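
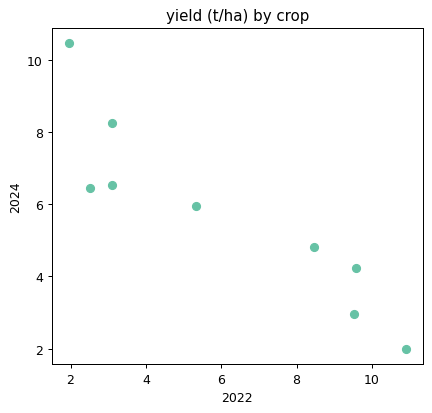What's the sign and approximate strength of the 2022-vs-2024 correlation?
Points are negatively correlated; strong (|r| ≈ 0.9).

negative, strong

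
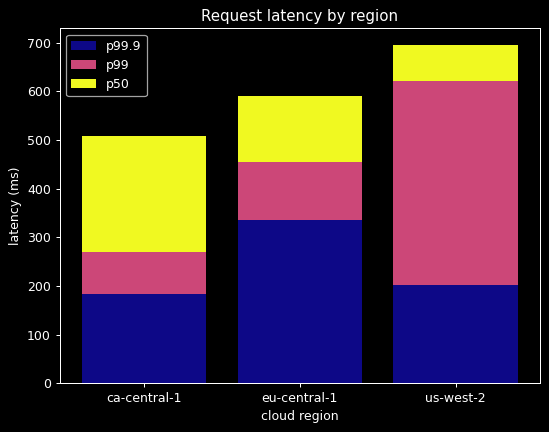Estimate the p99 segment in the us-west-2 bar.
p99 top ≈ 600, bottom ≈ 200; segment ≈ 400.

≈ 400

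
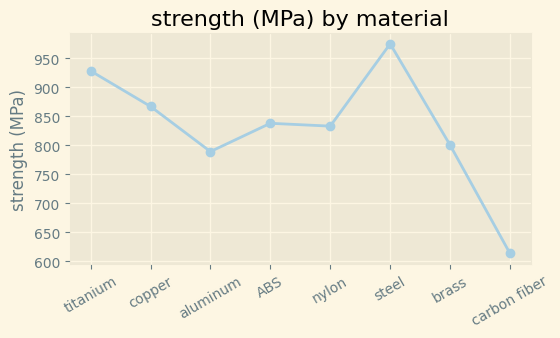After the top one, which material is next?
titanium

Top 3: steel ≈ 1000, titanium ≈ 950, copper ≈ 850.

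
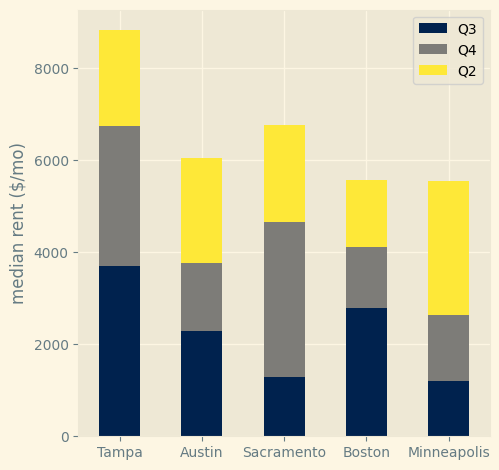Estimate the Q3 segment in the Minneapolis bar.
Q3 top ≈ 1000, bottom ≈ 0; segment ≈ 1000.

≈ 1000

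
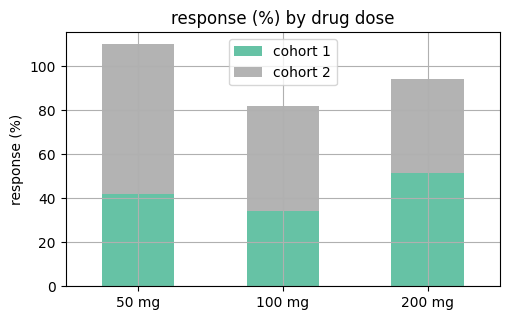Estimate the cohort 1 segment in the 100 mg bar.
≈ 30

cohort 1 top ≈ 30, bottom ≈ 0; segment ≈ 30.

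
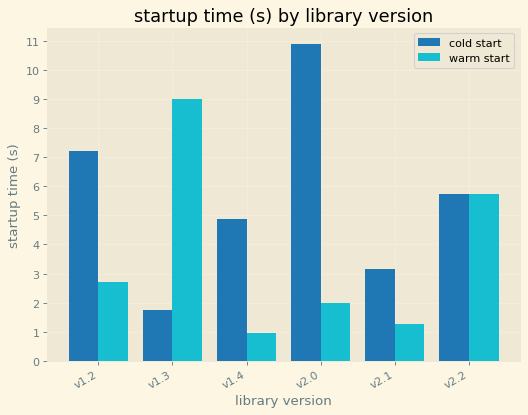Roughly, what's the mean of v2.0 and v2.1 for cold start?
(11 + 3) / 2 ≈ 7.

≈ 7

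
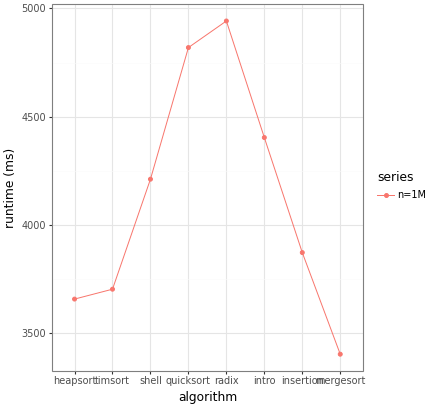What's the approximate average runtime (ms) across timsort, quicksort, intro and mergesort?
≈ 4100

(3800 + 4800 + 4400 + 3400) / 4 ≈ 4100.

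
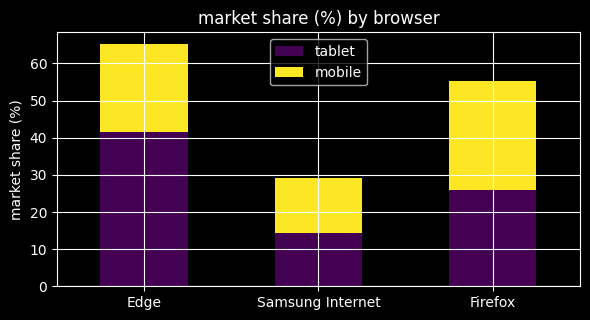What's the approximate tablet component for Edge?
≈ 40

tablet top ≈ 40, bottom ≈ 0; segment ≈ 40.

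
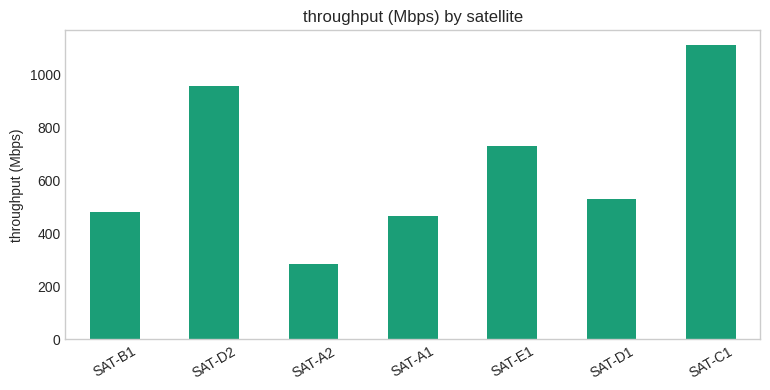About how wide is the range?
Max SAT-C1 ≈ 1100, min SAT-A2 ≈ 300; range ≈ 800.

≈ 800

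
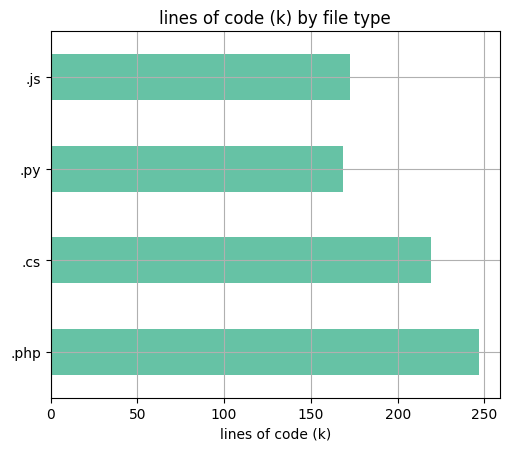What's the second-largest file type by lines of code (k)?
.cs

Top 3: .php ≈ 250, .cs ≈ 225, .js ≈ 175.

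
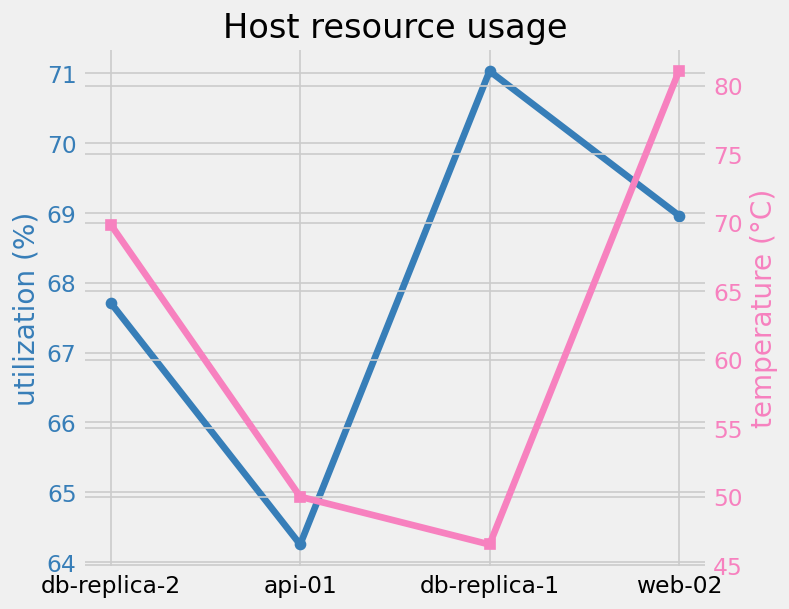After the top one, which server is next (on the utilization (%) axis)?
web-02

Top 3 (on the utilization (%) axis): db-replica-1 ≈ 71, web-02 ≈ 69, db-replica-2 ≈ 68.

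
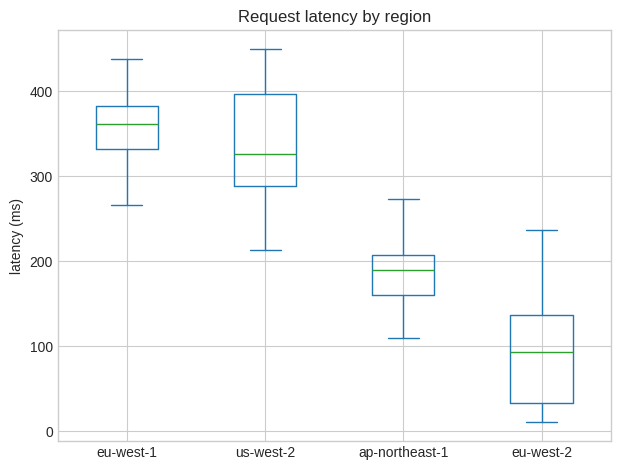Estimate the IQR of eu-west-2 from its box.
≈ 100

Q3 ≈ 125, Q1 ≈ 25; IQR ≈ 100.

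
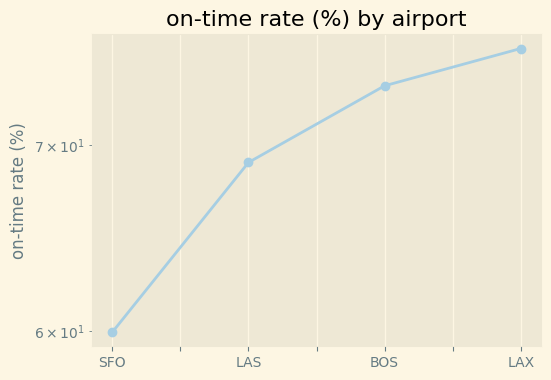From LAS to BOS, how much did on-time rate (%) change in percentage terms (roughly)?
LAS ≈ 68, BOS ≈ 74; (74 − 68) / 68 ≈ +8.8%.

≈ +8.8%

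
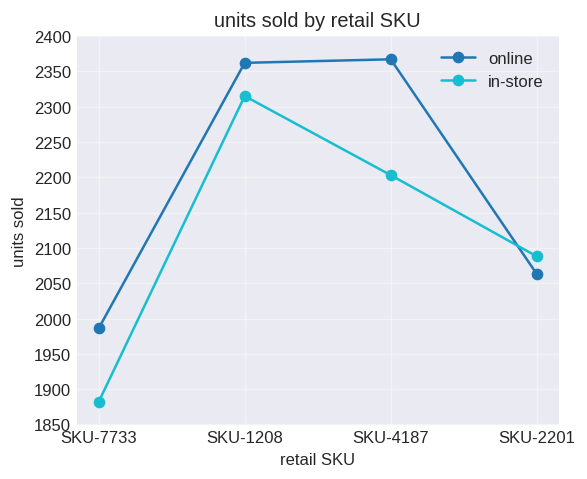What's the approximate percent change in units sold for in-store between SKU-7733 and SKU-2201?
SKU-7733 ≈ 1900, SKU-2201 ≈ 2100; (2100 − 1900) / 1900 ≈ +10.5%.

≈ +10.5%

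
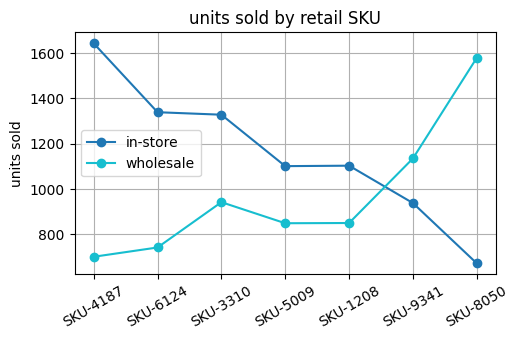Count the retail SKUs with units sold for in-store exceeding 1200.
Above 1200: SKU-4187, SKU-6124, SKU-3310.

3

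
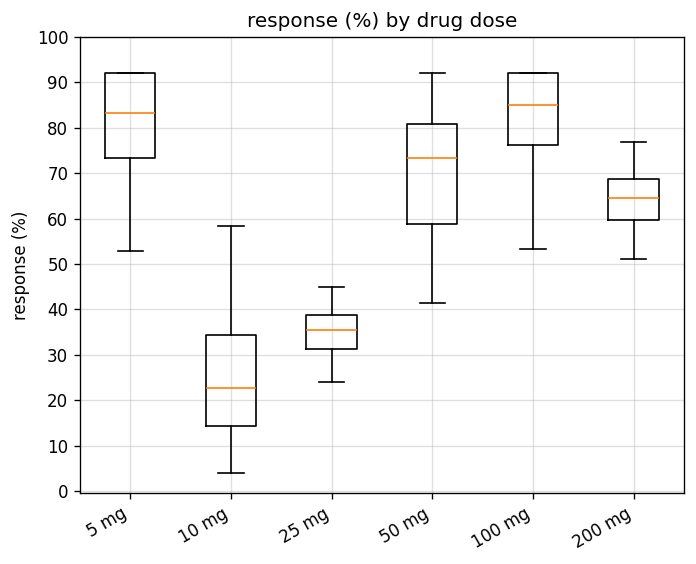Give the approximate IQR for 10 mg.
Q3 ≈ 30, Q1 ≈ 10; IQR ≈ 20.

≈ 20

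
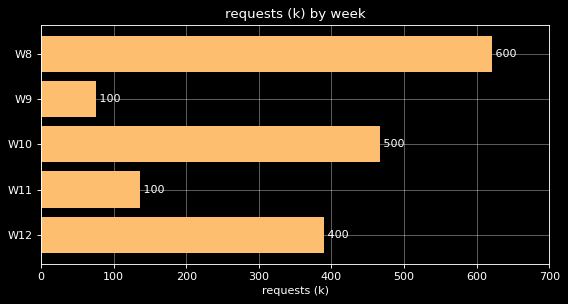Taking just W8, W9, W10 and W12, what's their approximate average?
≈ 400

(600 + 100 + 500 + 400) / 4 ≈ 400.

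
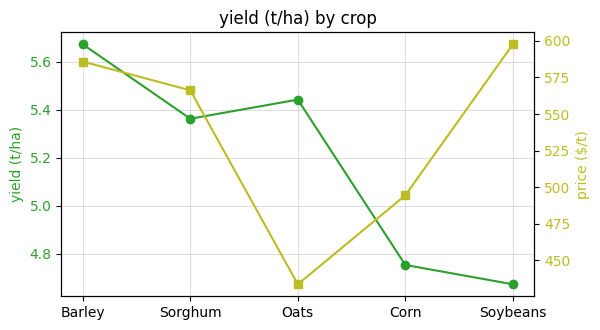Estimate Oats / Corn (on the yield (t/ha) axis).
≈ 1.12×

Oats ≈ 5.4, Corn ≈ 4.8; 5.4/4.8 ≈ 1.12.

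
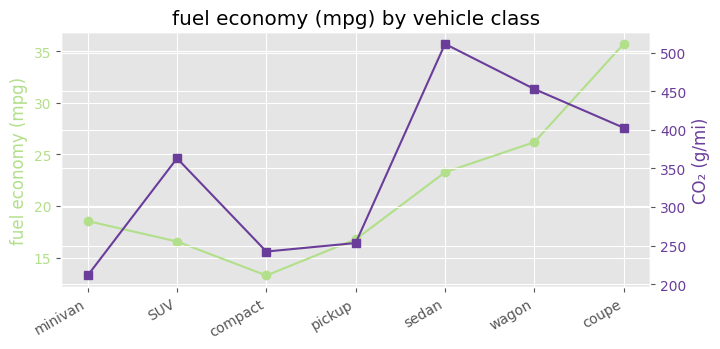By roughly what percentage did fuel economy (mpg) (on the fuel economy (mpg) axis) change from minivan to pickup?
minivan ≈ 18, pickup ≈ 16; (16 − 18) / 18 ≈ -11.1%.

≈ -11.1%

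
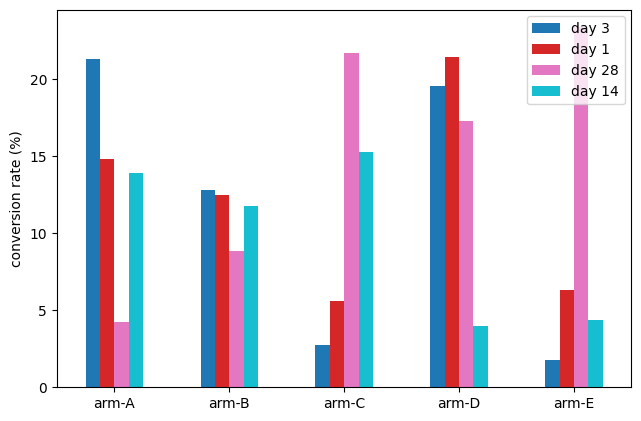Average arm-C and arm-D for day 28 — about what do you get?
(22 + 18) / 2 ≈ 20.

≈ 20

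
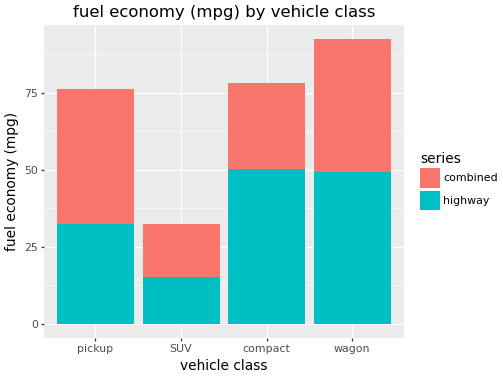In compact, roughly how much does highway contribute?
≈ 50

highway top ≈ 50, bottom ≈ 0; segment ≈ 50.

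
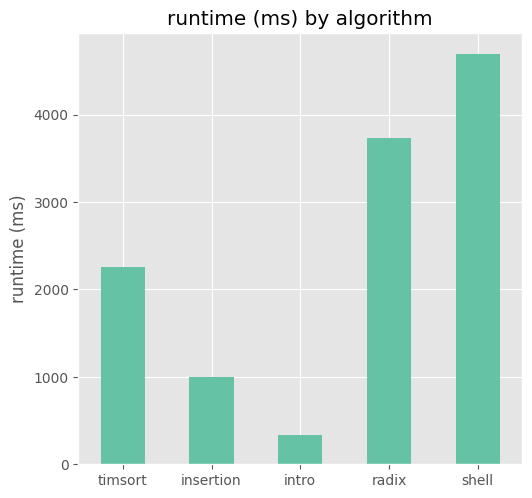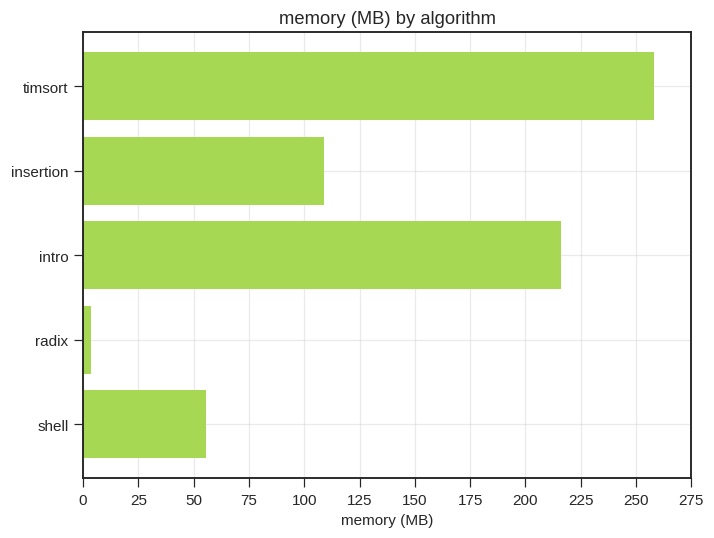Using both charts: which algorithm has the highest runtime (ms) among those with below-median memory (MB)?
shell

Chart 2 median memory (MB) ≈ 100; below-median algorithms: radix, shell. Among those, shell has the highest runtime (ms) (≈ 4500).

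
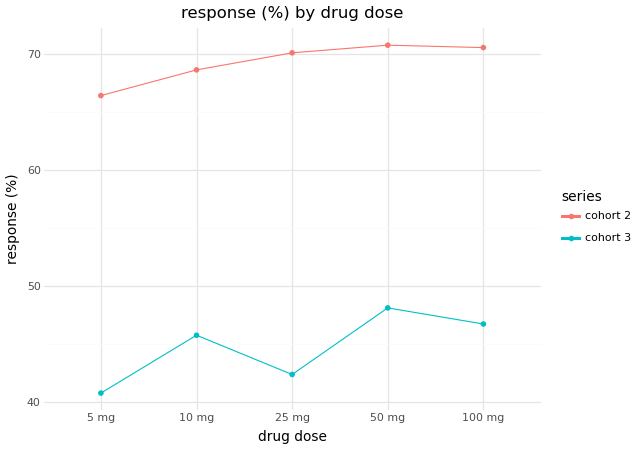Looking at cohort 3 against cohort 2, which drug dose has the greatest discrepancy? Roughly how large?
25 mg: cohort 3 ≈ 40, cohort 2 ≈ 70 → gap ≈ 30. Next-largest (5 mg) is only ≈ 25.

25 mg, ≈ 30 %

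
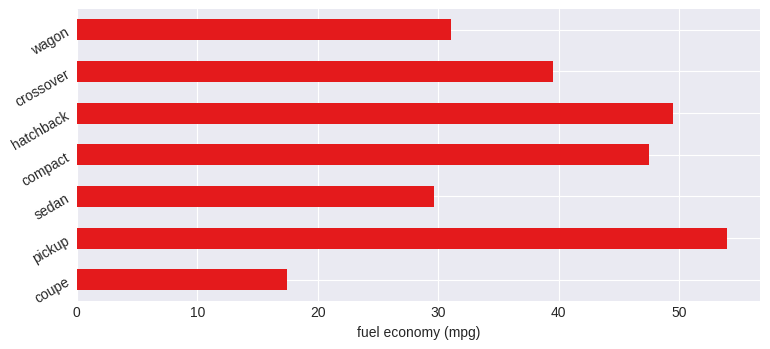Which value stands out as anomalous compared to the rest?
coupe

coupe ≈ 15; the rest sit between ≈ 30 and ≈ 55.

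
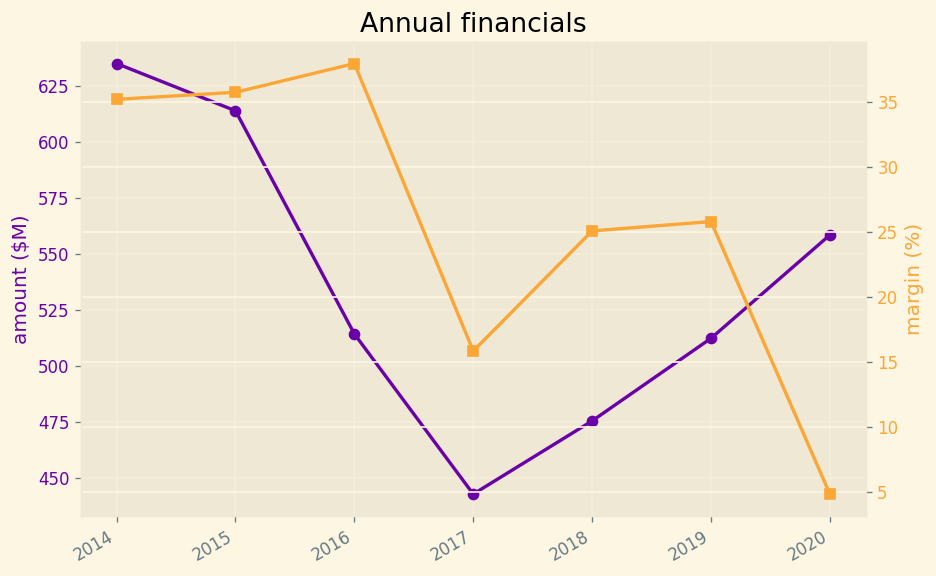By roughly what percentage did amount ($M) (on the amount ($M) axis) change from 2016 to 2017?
≈ -15.4%

2016 ≈ 520, 2017 ≈ 440; (440 − 520) / 520 ≈ -15.4%.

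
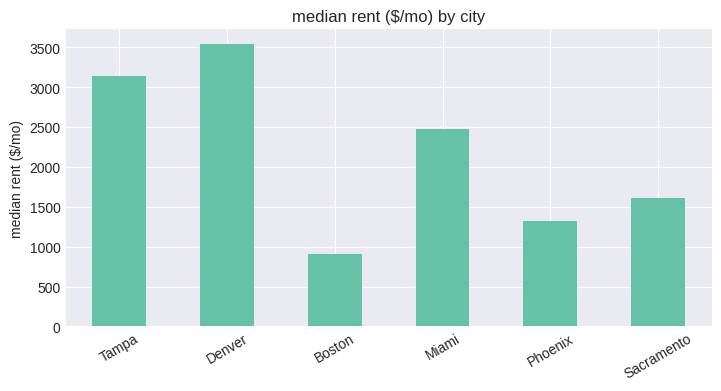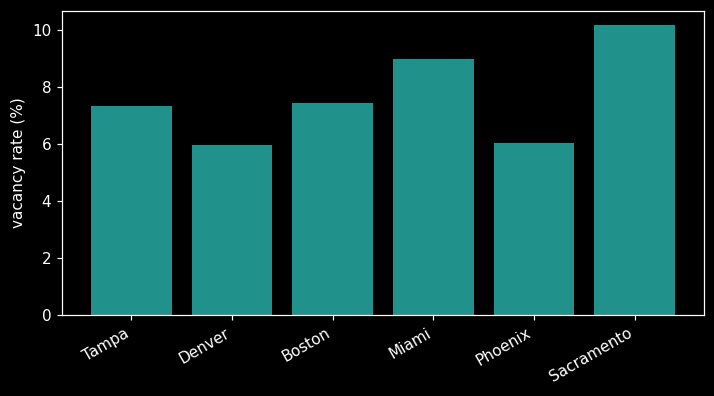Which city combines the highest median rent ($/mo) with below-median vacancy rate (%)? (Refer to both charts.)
Chart 2 median vacancy rate (%) ≈ 7; below-median cities: Tampa, Denver, Phoenix. Among those, Denver has the highest median rent ($/mo) (≈ 3500).

Denver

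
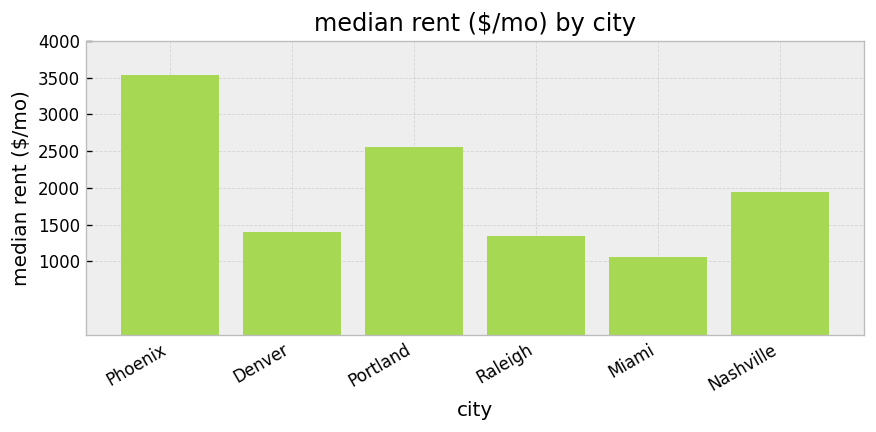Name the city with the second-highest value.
Portland

Top 3: Phoenix ≈ 3500, Portland ≈ 2500, Nashville ≈ 2000.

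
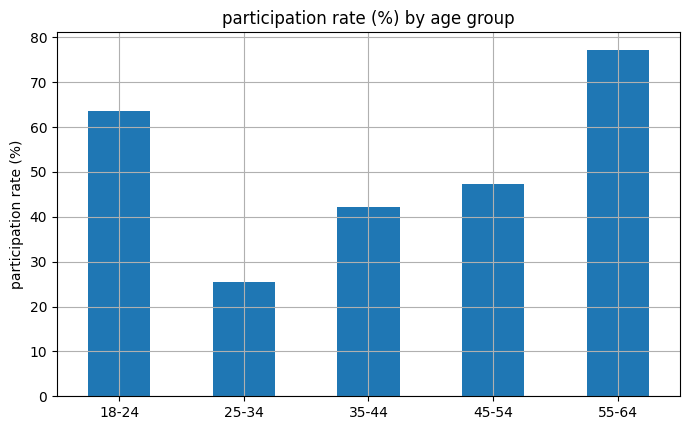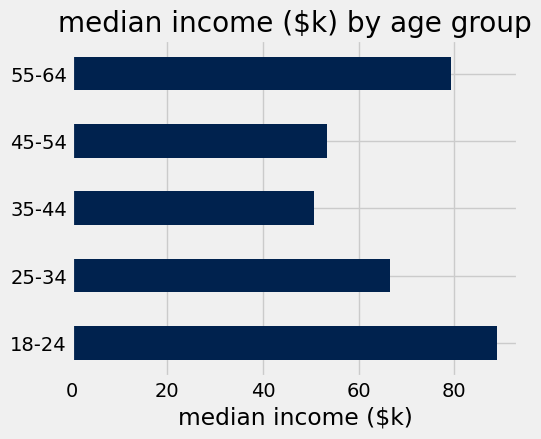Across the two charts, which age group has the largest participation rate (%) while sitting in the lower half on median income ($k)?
Chart 2 median median income ($k) ≈ 70; below-median age groups: 35-44, 45-54. Among those, 45-54 has the highest participation rate (%) (≈ 50).

45-54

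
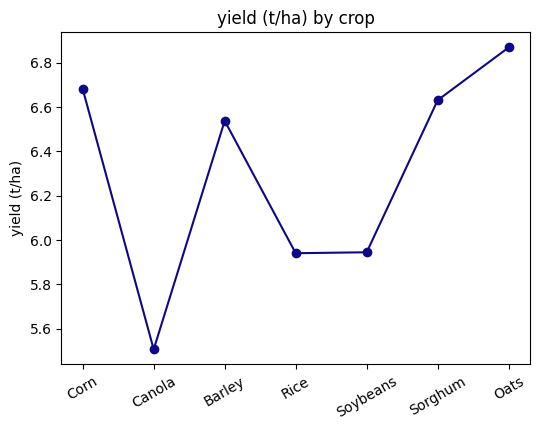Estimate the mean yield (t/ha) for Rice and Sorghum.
(6.0 + 6.6) / 2 ≈ 6.3.

≈ 6.3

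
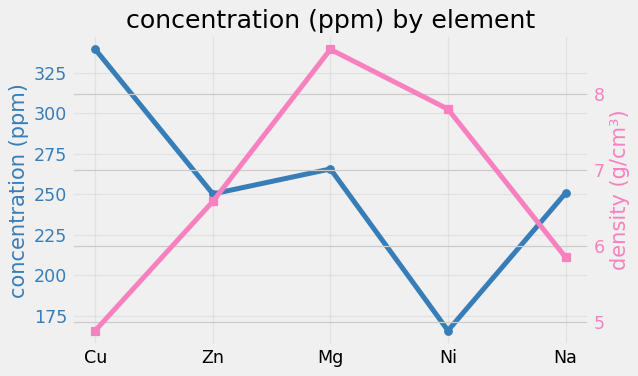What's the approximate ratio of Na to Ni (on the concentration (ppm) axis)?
≈ 1.62×

Na ≈ 260, Ni ≈ 160; 260/160 ≈ 1.62.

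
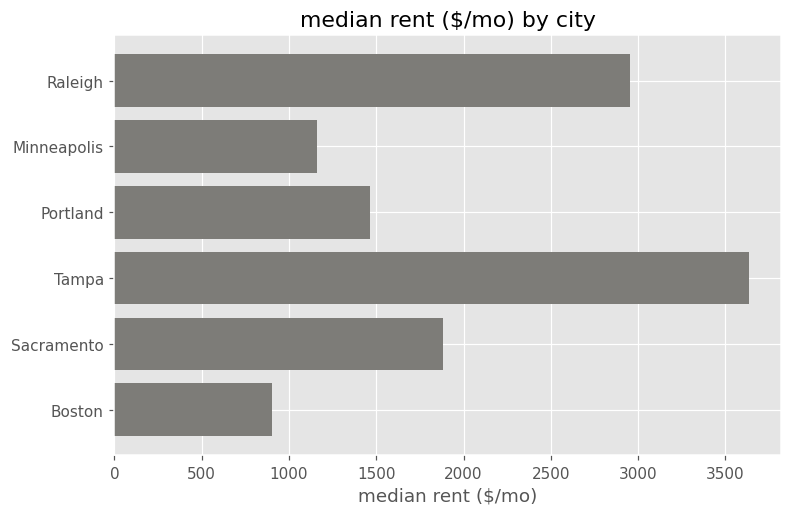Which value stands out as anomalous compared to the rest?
Tampa ≈ 3500; the rest sit between ≈ 1000 and ≈ 3000.

Tampa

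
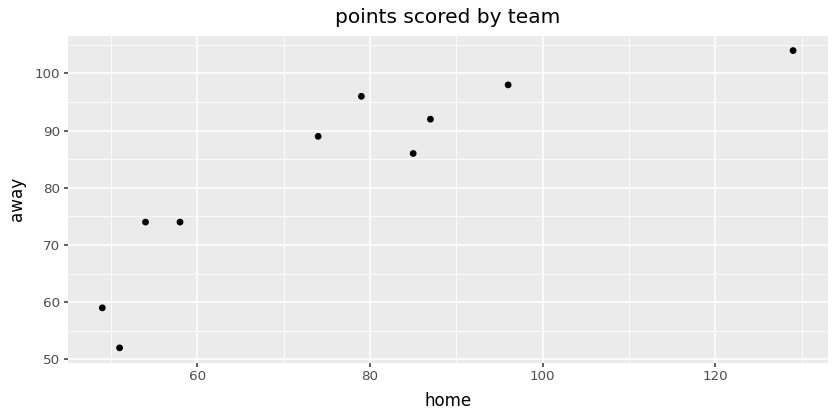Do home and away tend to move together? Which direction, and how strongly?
Points are positively correlated; strong (|r| ≈ 0.9).

positive, strong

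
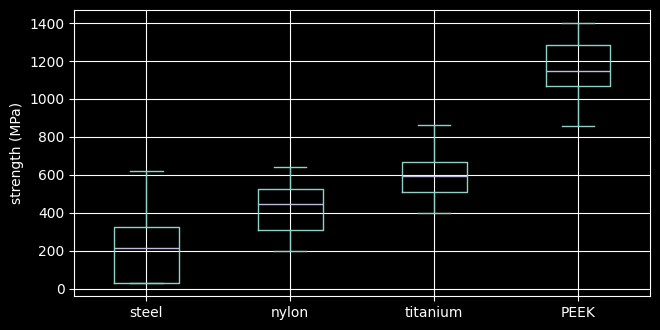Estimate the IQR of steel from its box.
Q3 ≈ 300, Q1 ≈ 0; IQR ≈ 300.

≈ 300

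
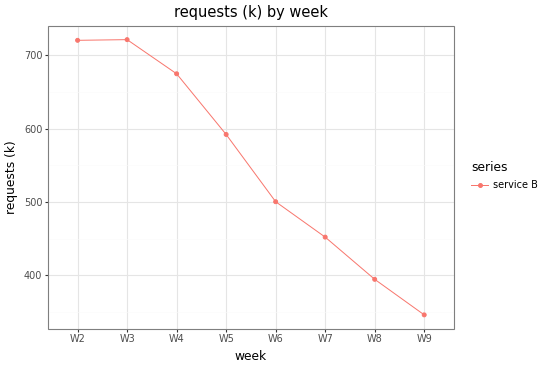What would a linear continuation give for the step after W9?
Last three: 450, 400, 350 → slope ≈ -50/step → next ≈ 300.

≈ 300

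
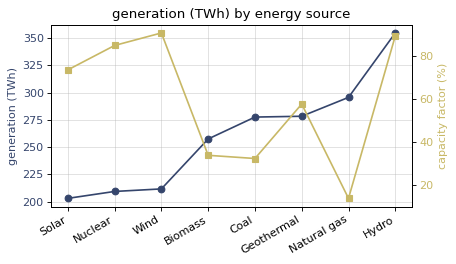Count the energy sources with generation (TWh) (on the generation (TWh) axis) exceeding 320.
Above 320: Hydro.

1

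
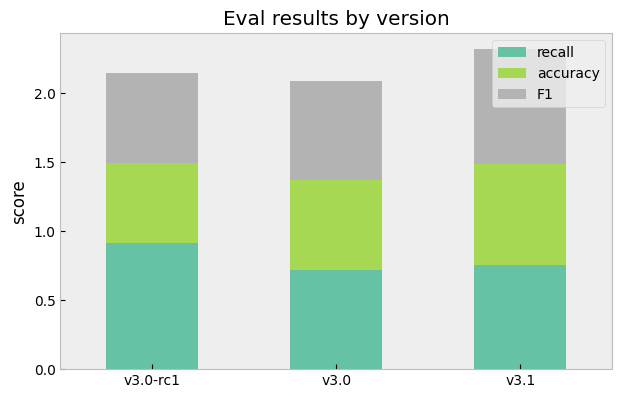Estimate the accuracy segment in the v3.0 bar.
accuracy top ≈ 1.4, bottom ≈ 0.8; segment ≈ 0.6.

≈ 0.6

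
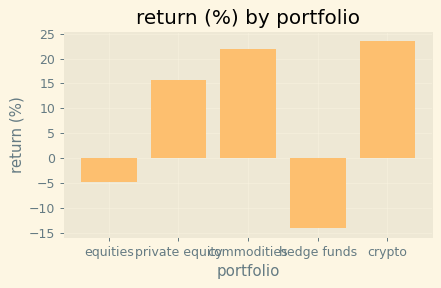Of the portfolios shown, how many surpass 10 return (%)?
3

Above 10: private equity, commodities, crypto.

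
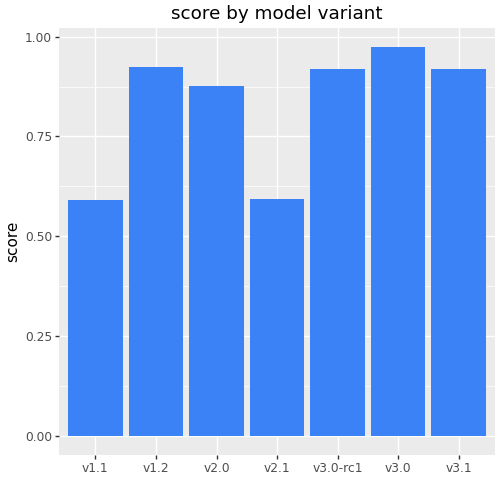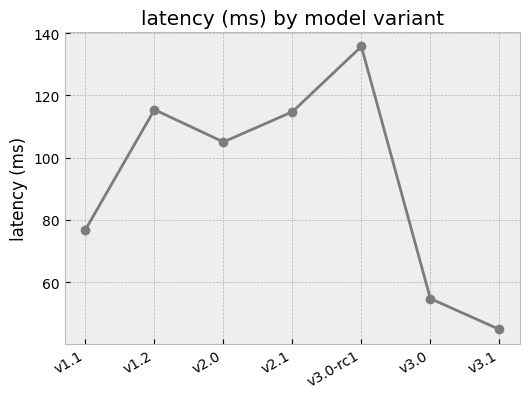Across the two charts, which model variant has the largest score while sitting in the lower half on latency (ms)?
v3.0

Chart 2 median latency (ms) ≈ 100; below-median model variants: v1.1, v3.0, v3.1. Among those, v3.0 has the highest score (≈ 1).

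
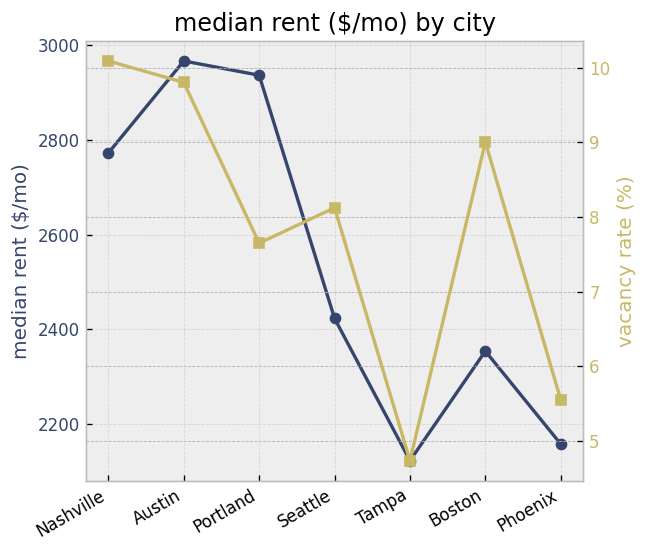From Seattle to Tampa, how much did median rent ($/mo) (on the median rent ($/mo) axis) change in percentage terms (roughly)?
Seattle ≈ 2400, Tampa ≈ 2100; (2100 − 2400) / 2400 ≈ -12.5%.

≈ -12.5%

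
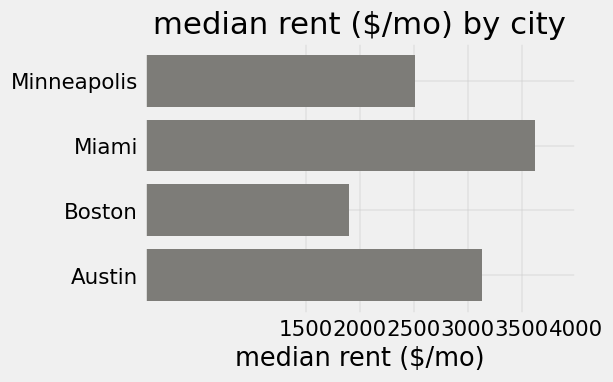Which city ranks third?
Minneapolis

Top 4: Miami ≈ 3500, Austin ≈ 3000, Minneapolis ≈ 2500, Boston ≈ 2000.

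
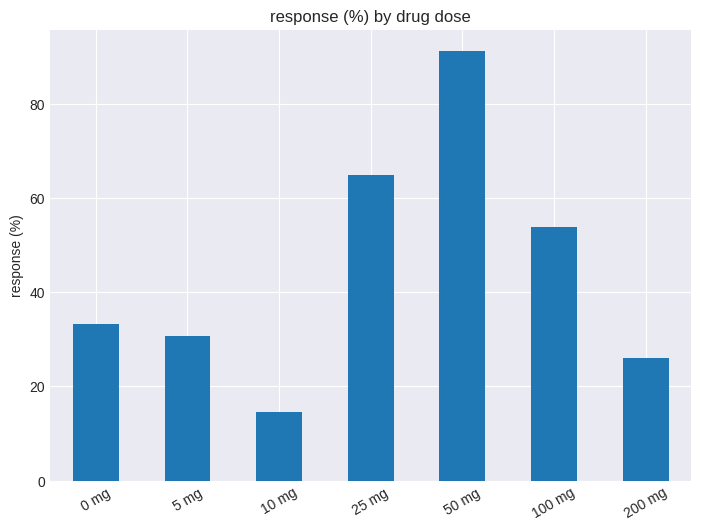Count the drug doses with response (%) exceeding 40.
Above 40: 25 mg, 50 mg, 100 mg.

3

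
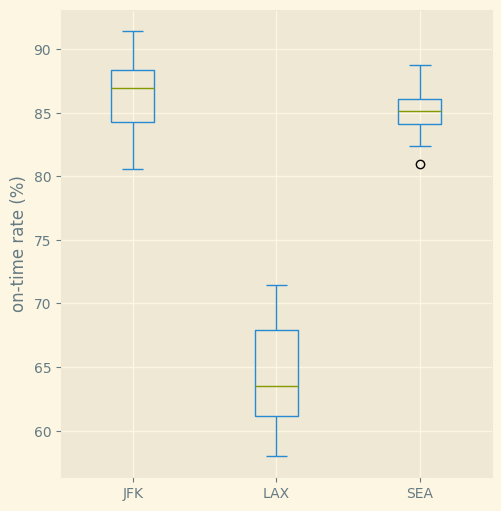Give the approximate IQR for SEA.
Q3 ≈ 86, Q1 ≈ 84; IQR ≈ 2.

≈ 2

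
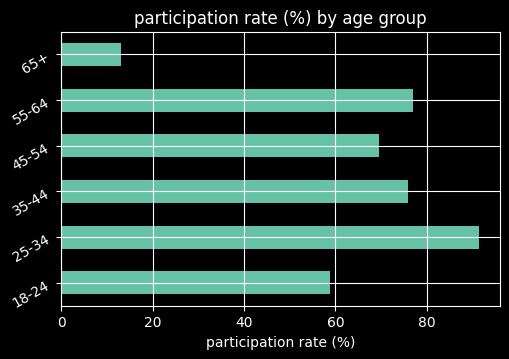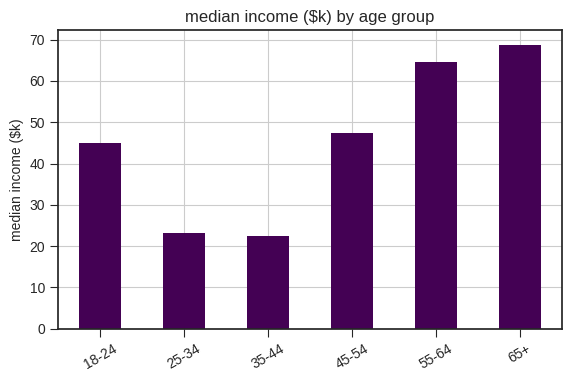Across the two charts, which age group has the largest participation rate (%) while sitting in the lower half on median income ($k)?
25-34

Chart 2 median median income ($k) ≈ 50; below-median age groups: 18-24, 25-34, 35-44. Among those, 25-34 has the highest participation rate (%) (≈ 90).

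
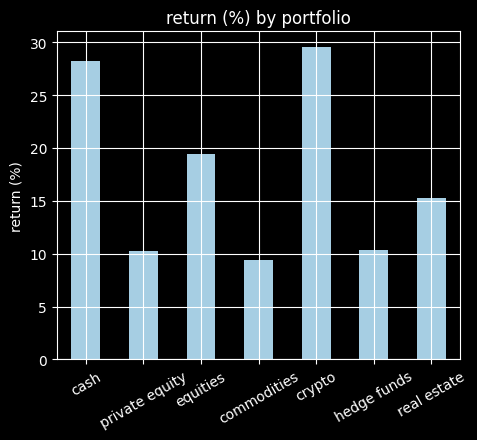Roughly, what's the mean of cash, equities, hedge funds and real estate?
≈ 19

(30 + 20 + 10 + 15) / 4 ≈ 19.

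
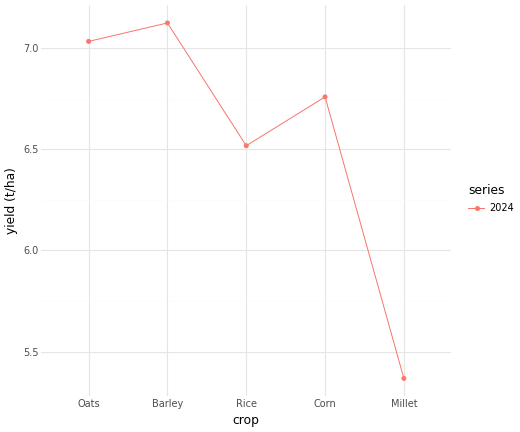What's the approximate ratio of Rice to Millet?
Rice ≈ 6.6, Millet ≈ 5.4; 6.6/5.4 ≈ 1.22.

≈ 1.22×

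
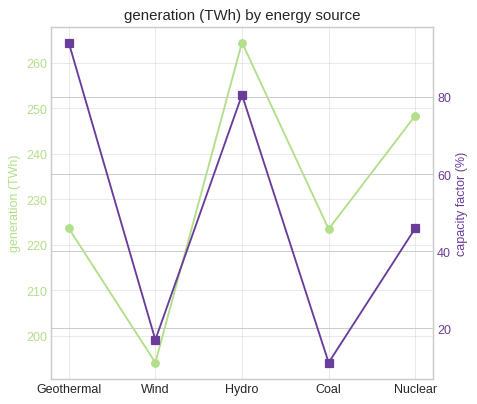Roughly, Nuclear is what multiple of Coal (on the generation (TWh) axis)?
Nuclear ≈ 250, Coal ≈ 220; 250/220 ≈ 1.14.

≈ 1.14×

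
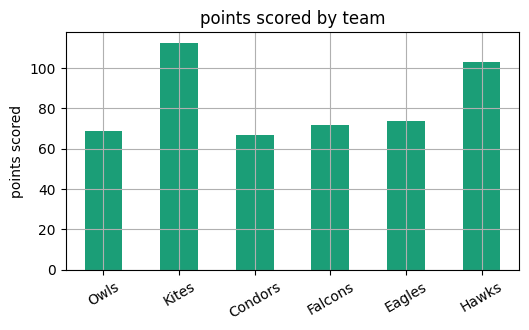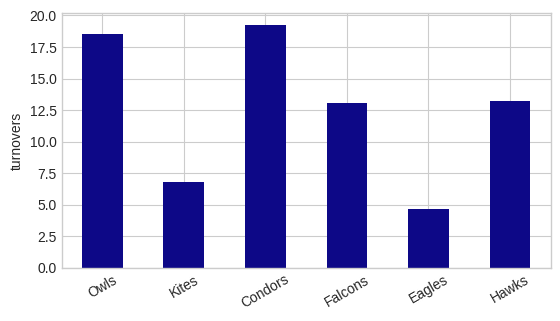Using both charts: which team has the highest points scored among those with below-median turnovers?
Chart 2 median turnovers ≈ 14; below-median teams: Kites, Falcons, Eagles. Among those, Kites has the highest points scored (≈ 120).

Kites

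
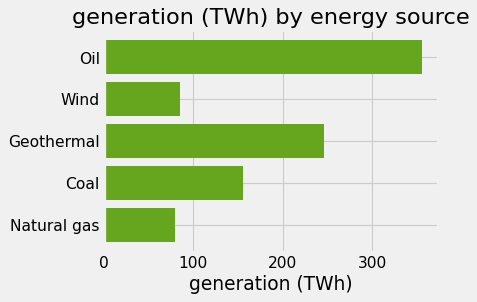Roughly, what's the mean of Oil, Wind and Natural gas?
(350 + 100 + 100) / 3 ≈ 183.

≈ 183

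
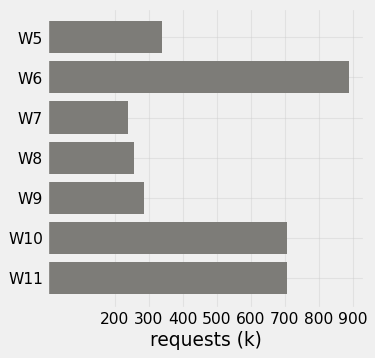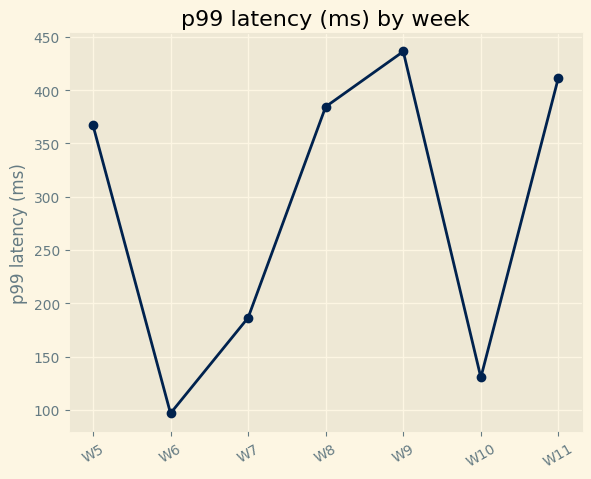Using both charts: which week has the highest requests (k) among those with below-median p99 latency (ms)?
Chart 2 median p99 latency (ms) ≈ 350; below-median weeks: W6, W7, W10. Among those, W6 has the highest requests (k) (≈ 900).

W6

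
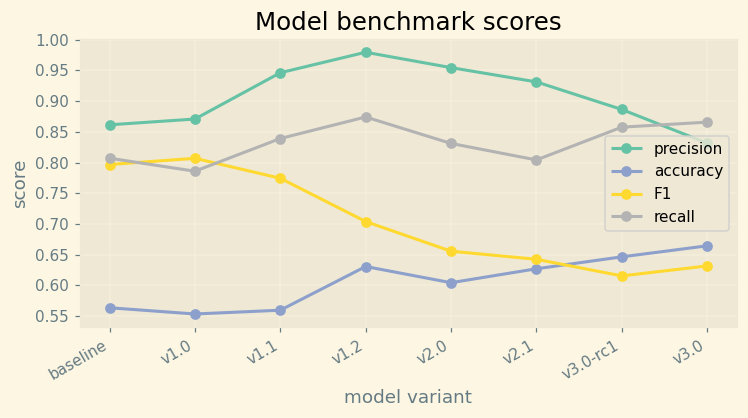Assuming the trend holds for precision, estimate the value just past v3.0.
Last three: 0.95, 0.90, 0.85 → slope ≈ -0.05/step → next ≈ 0.8.

≈ 0.8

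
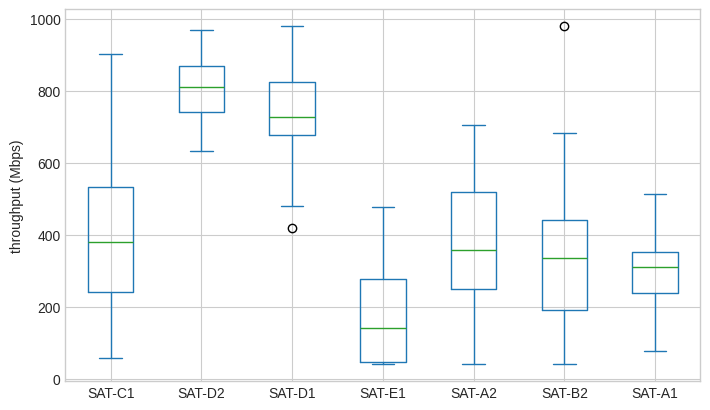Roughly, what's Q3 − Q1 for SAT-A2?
≈ 300

Q3 ≈ 500, Q1 ≈ 200; IQR ≈ 300.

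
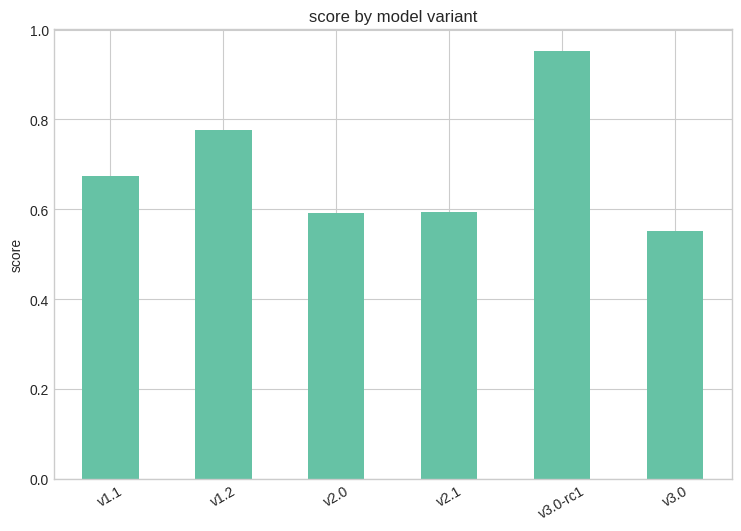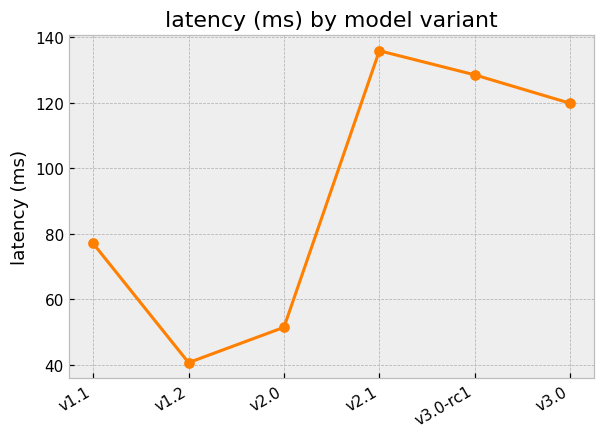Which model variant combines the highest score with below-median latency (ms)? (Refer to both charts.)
Chart 2 median latency (ms) ≈ 100; below-median model variants: v1.1, v1.2, v2.0. Among those, v1.2 has the highest score (≈ 0.8).

v1.2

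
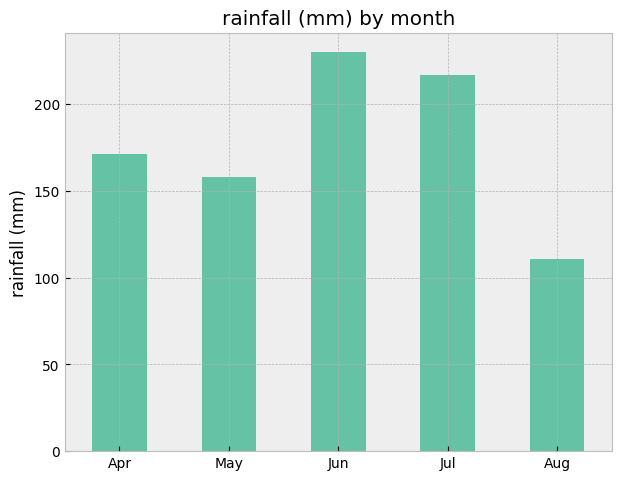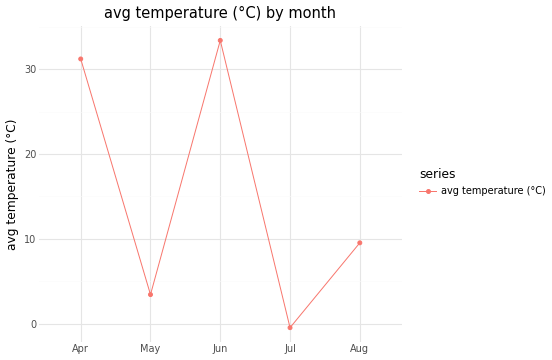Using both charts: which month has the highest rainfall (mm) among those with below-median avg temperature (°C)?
Jul

Chart 2 median avg temperature (°C) ≈ 10; below-median months: May, Jul. Among those, Jul has the highest rainfall (mm) (≈ 225).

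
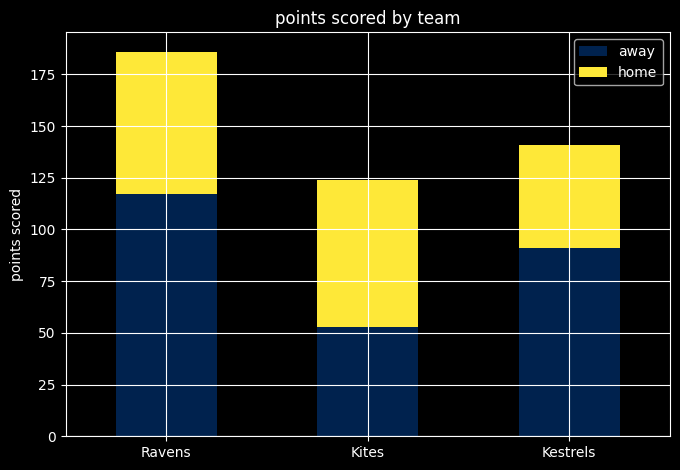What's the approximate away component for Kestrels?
≈ 100

away top ≈ 100, bottom ≈ 0; segment ≈ 100.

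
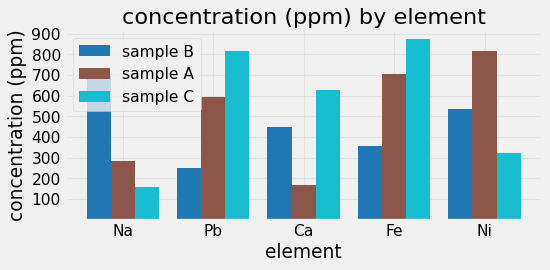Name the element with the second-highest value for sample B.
Top 3 for sample B: Na ≈ 700, Ni ≈ 500, Ca ≈ 400.

Ni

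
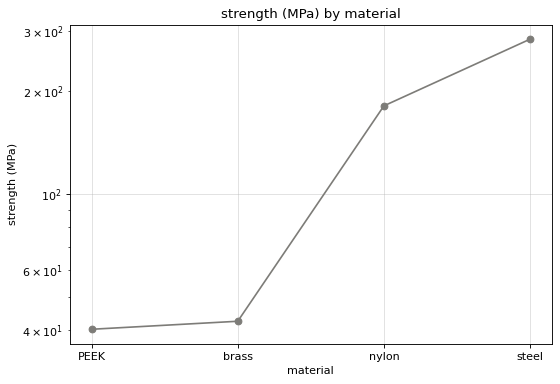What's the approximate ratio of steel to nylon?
steel ≈ 275, nylon ≈ 175; 275/175 ≈ 1.57.

≈ 1.57×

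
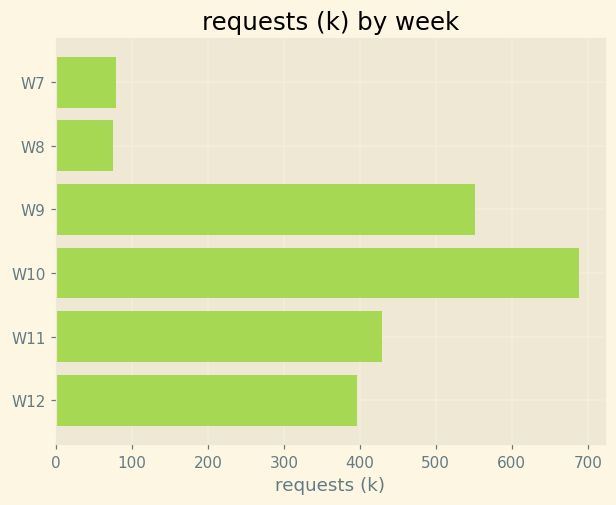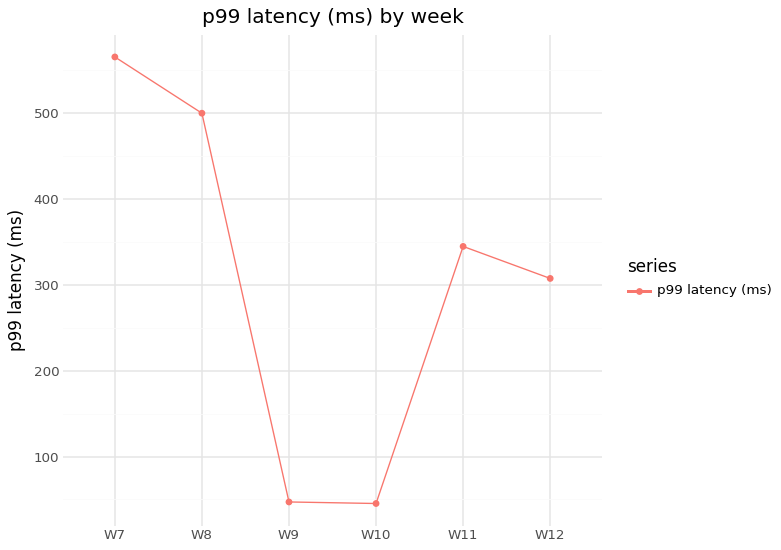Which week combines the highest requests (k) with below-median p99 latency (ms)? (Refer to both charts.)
W10

Chart 2 median p99 latency (ms) ≈ 300; below-median weeks: W9, W10, W12. Among those, W10 has the highest requests (k) (≈ 700).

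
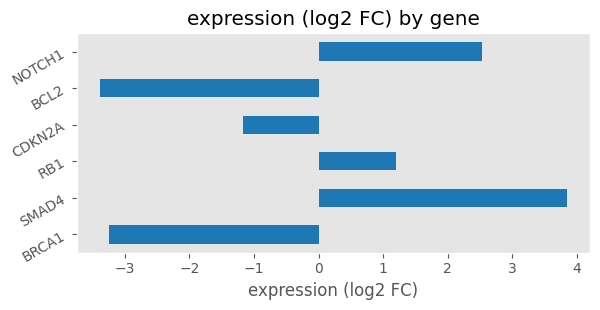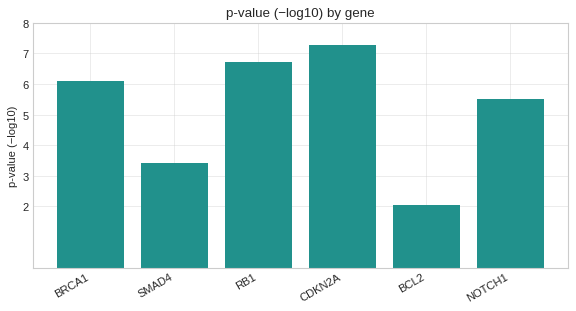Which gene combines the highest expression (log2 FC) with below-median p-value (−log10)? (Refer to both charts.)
SMAD4

Chart 2 median p-value (−log10) ≈ 6; below-median genes: SMAD4, BCL2, NOTCH1. Among those, SMAD4 has the highest expression (log2 FC) (≈ 4).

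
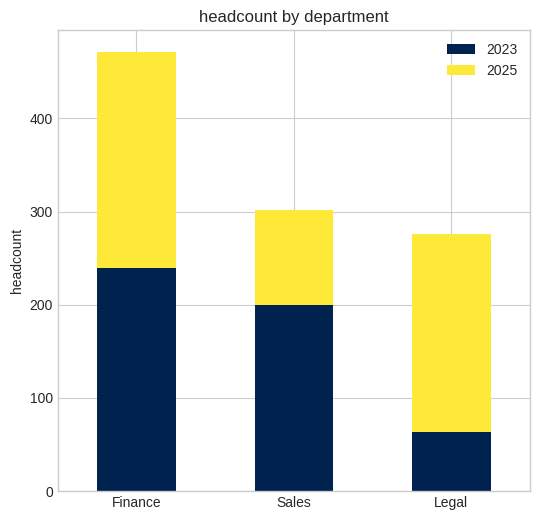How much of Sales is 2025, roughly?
≈ 100

2025 top ≈ 300, bottom ≈ 200; segment ≈ 100.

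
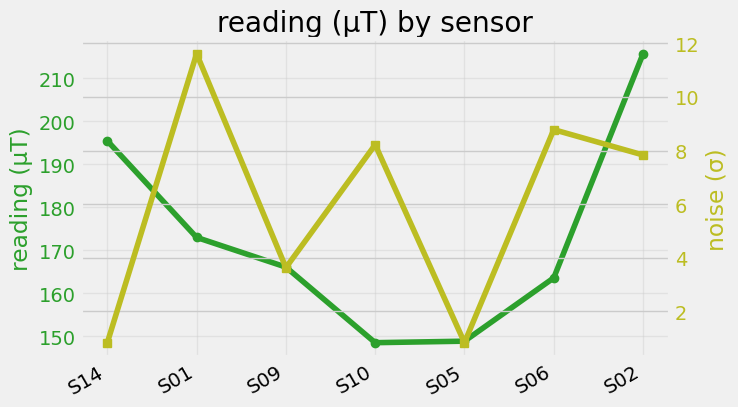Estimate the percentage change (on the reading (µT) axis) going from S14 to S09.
≈ -15%

S14 ≈ 200, S09 ≈ 170; (170 − 200) / 200 ≈ -15%.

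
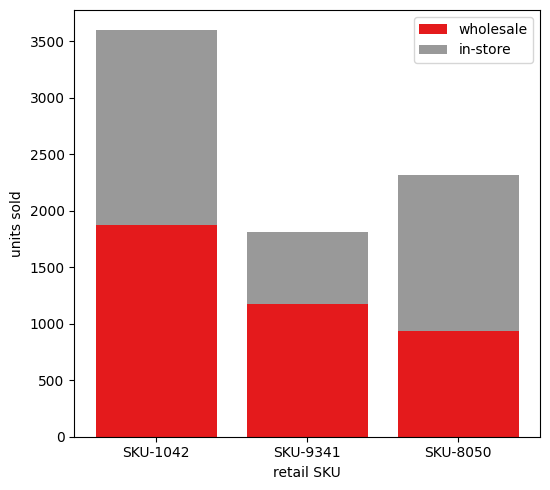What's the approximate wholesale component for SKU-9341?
≈ 1000

wholesale top ≈ 1000, bottom ≈ 0; segment ≈ 1000.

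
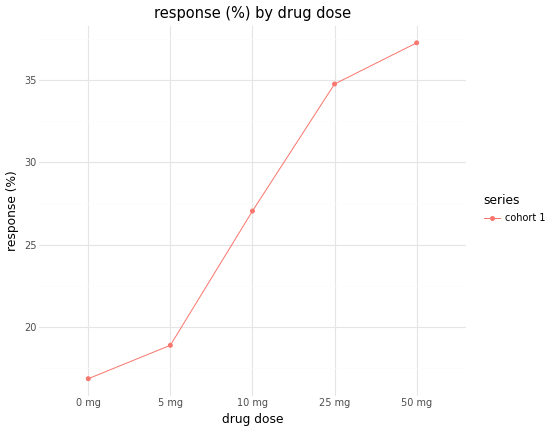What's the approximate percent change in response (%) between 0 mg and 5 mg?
0 mg ≈ 16, 5 mg ≈ 18; (18 − 16) / 16 ≈ +12.5%.

≈ +12.5%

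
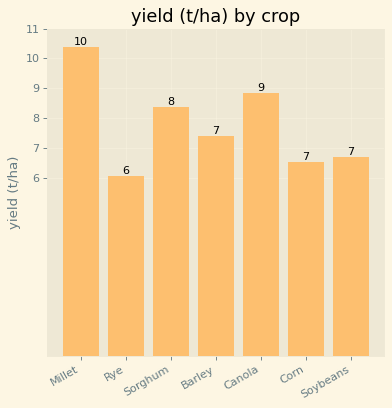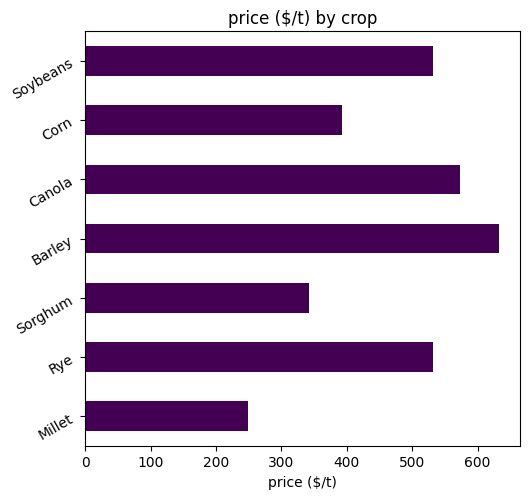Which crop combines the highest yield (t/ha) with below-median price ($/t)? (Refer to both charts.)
Chart 2 median price ($/t) ≈ 500; below-median crops: Millet, Sorghum, Corn. Among those, Millet has the highest yield (t/ha) (≈ 10).

Millet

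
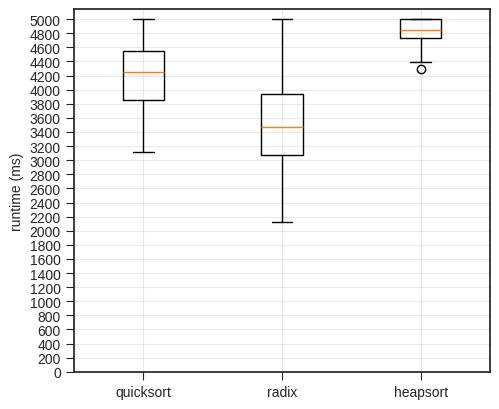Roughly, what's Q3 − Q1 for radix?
≈ 1000

Q3 ≈ 4000, Q1 ≈ 3000; IQR ≈ 1000.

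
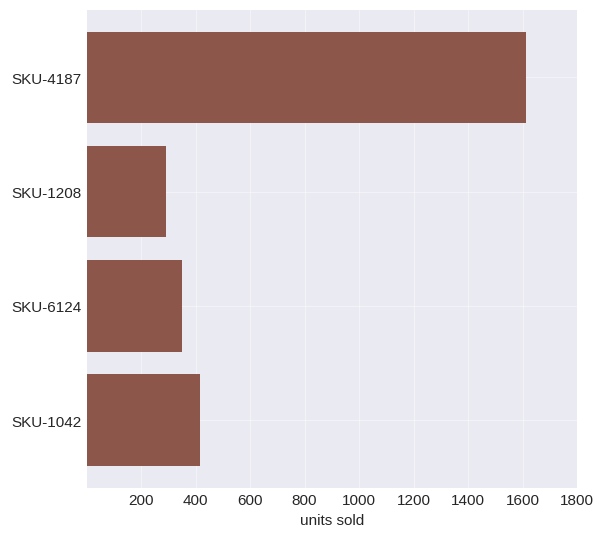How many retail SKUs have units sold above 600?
1

Above 600: SKU-4187.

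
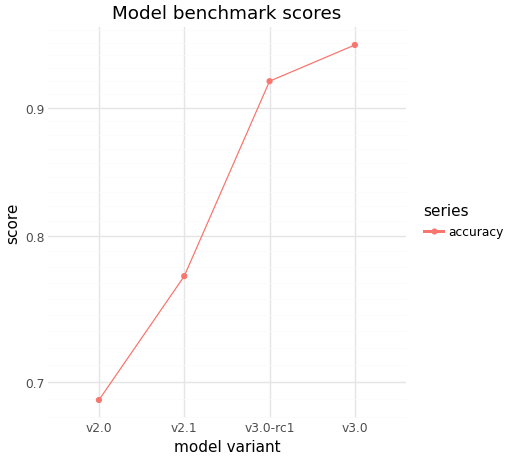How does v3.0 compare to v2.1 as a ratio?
≈ 1.27×

v3.0 ≈ 0.95, v2.1 ≈ 0.75; 0.95/0.75 ≈ 1.27.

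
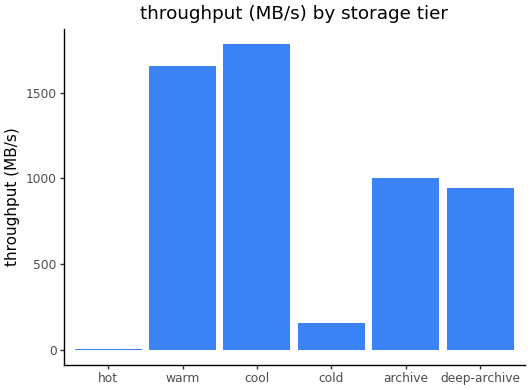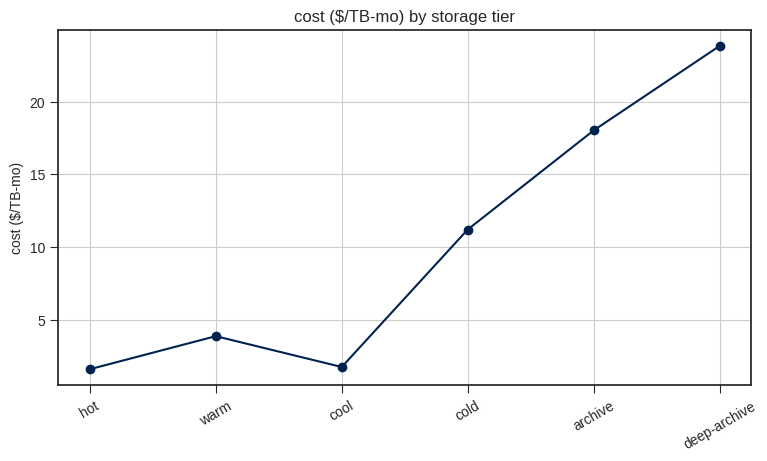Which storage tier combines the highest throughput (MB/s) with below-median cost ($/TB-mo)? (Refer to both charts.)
cool

Chart 2 median cost ($/TB-mo) ≈ 10; below-median storage tiers: hot, warm, cool. Among those, cool has the highest throughput (MB/s) (≈ 1800).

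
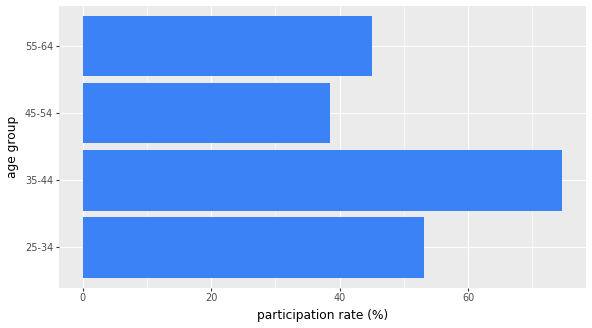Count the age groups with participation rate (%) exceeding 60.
1

Above 60: 35-44.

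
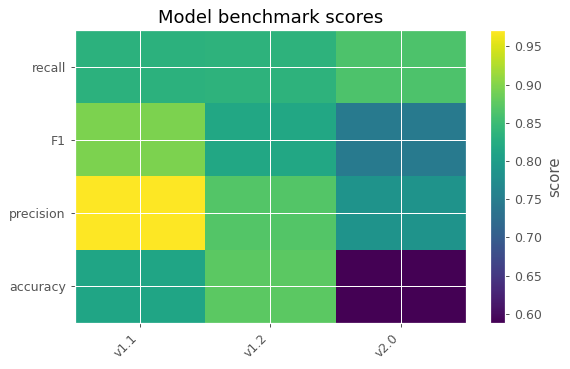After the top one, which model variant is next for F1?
v1.2

Top 3 for F1: v1.1 ≈ 0.90, v1.2 ≈ 0.80, v2.0 ≈ 0.75.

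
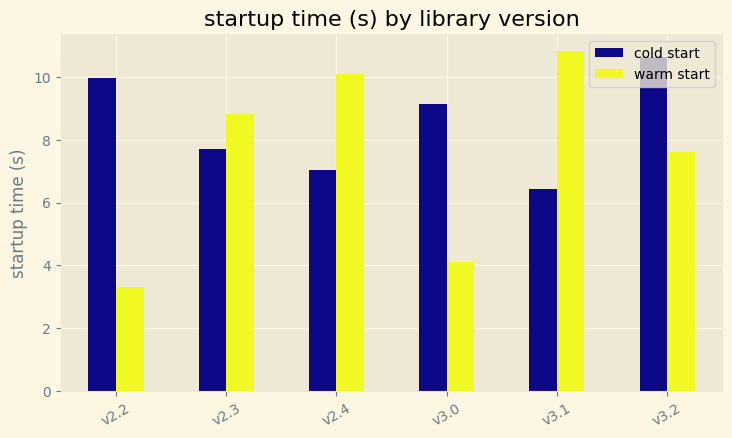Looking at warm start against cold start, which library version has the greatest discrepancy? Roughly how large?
v2.2, ≈ 7 s

v2.2: warm start ≈ 3, cold start ≈ 10 → gap ≈ 7. Next-largest (v3.0) is only ≈ 5.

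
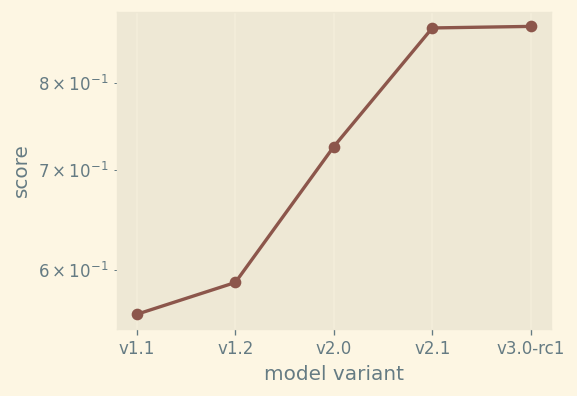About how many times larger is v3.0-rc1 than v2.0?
v3.0-rc1 ≈ 0.85, v2.0 ≈ 0.75; 0.85/0.75 ≈ 1.13.

≈ 1.13×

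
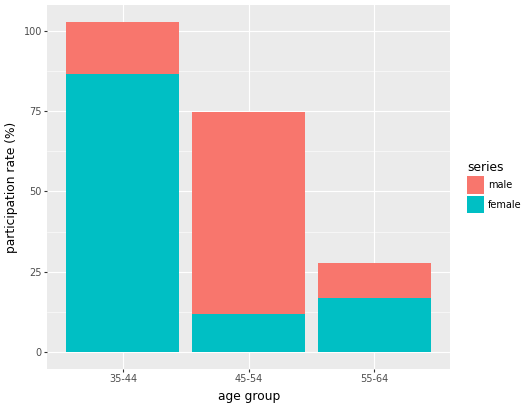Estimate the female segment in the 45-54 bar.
≈ 10

female top ≈ 10, bottom ≈ 0; segment ≈ 10.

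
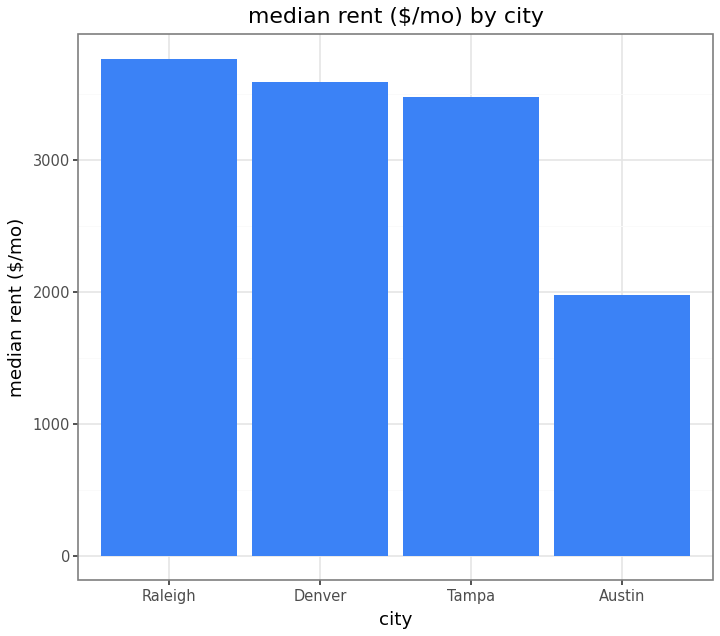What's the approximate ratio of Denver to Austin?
≈ 1.75×

Denver ≈ 3500, Austin ≈ 2000; 3500/2000 ≈ 1.75.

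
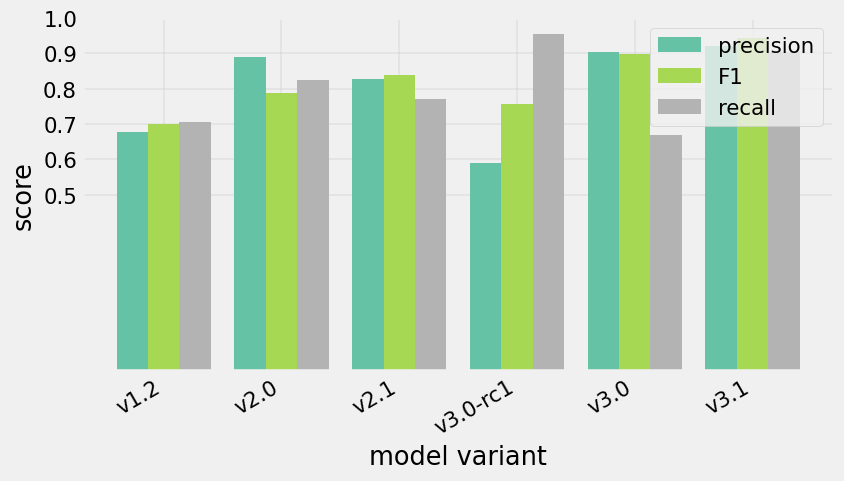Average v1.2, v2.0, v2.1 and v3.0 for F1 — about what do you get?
(0.7 + 0.8 + 0.8 + 0.9) / 4 ≈ 0.8.

≈ 0.8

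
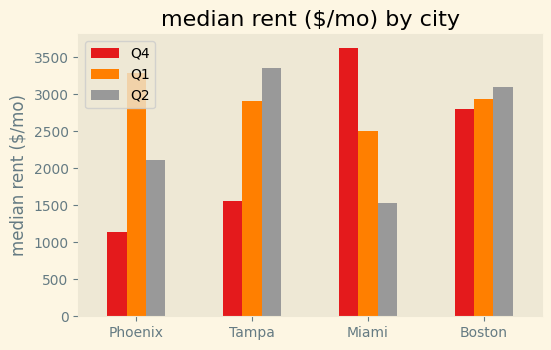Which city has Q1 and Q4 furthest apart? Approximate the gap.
Phoenix, ≈ 2500 $/mo

Phoenix: Q1 ≈ 3500, Q4 ≈ 1000 → gap ≈ 2500. Next-largest (Tampa) is only ≈ 1500.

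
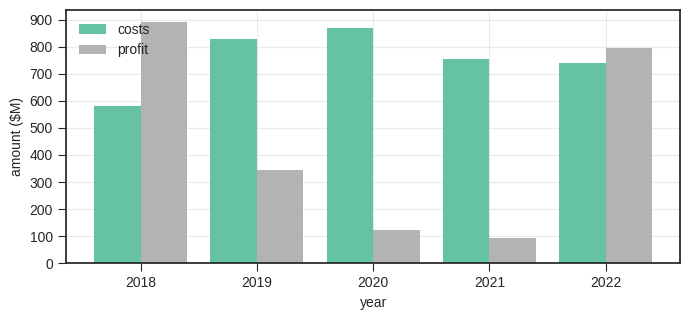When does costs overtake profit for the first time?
2019

2018: costs ≈ 600 vs profit ≈ 900 (not yet); 2019: costs ≈ 800 vs profit ≈ 300 (first crossover).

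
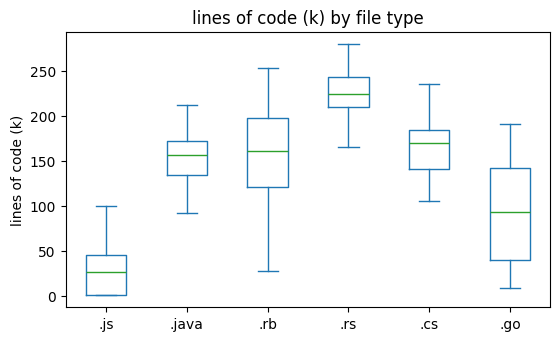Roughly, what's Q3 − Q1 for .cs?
Q3 ≈ 180, Q1 ≈ 140; IQR ≈ 40.

≈ 40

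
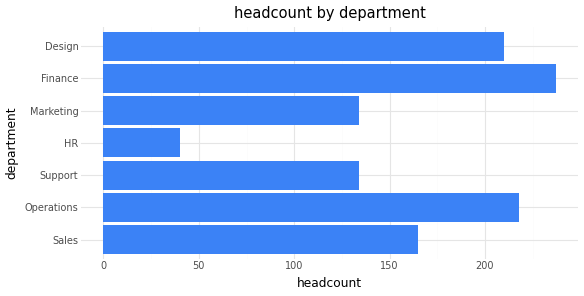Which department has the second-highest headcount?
Top 3: Finance ≈ 240, Operations ≈ 220, Design ≈ 200.

Operations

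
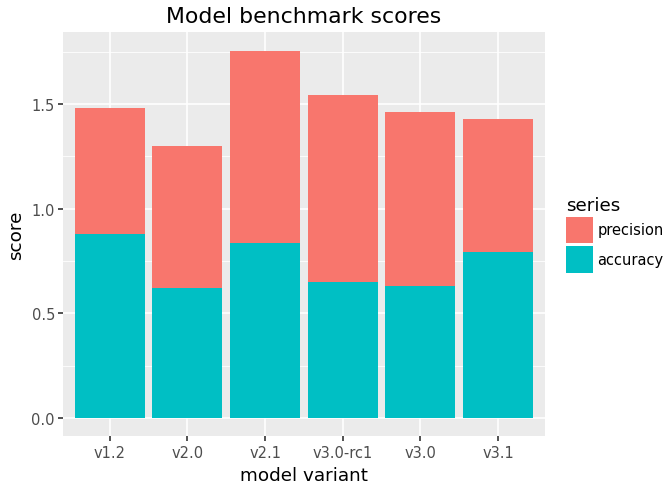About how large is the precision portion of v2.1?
precision top ≈ 1.8, bottom ≈ 0.8; segment ≈ 1.0.

≈ 1.0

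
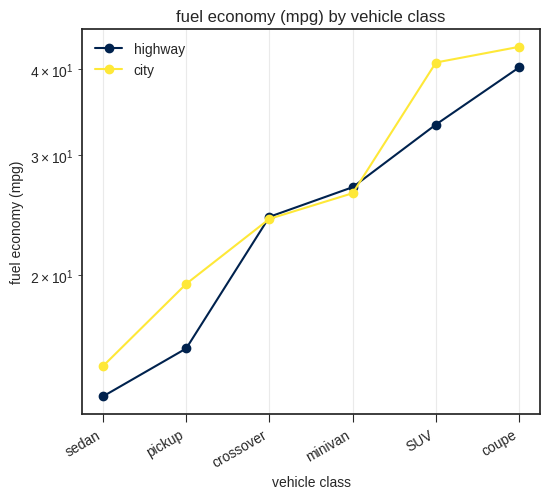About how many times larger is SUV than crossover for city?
≈ 1.6×

SUV ≈ 40, crossover ≈ 25; 40/25 ≈ 1.6.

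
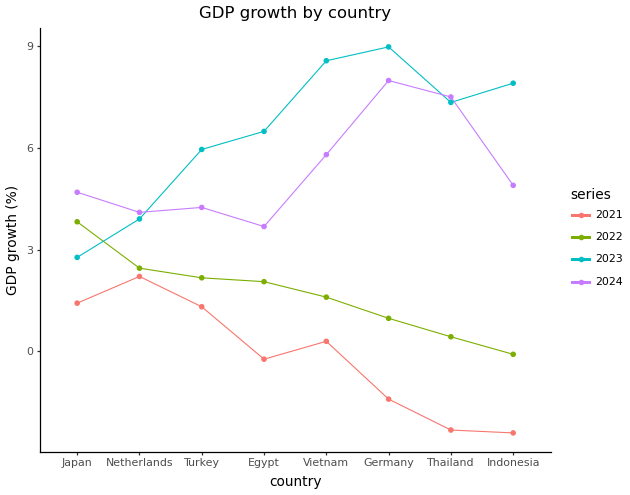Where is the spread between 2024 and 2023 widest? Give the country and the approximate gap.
Indonesia, ≈ 3 %

Indonesia: 2024 ≈ 5, 2023 ≈ 8 → gap ≈ 3. Next-largest (Egypt) is only ≈ 2.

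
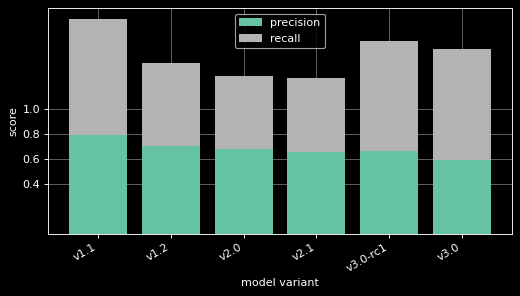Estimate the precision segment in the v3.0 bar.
≈ 0.6

precision top ≈ 0.6, bottom ≈ 0.0; segment ≈ 0.6.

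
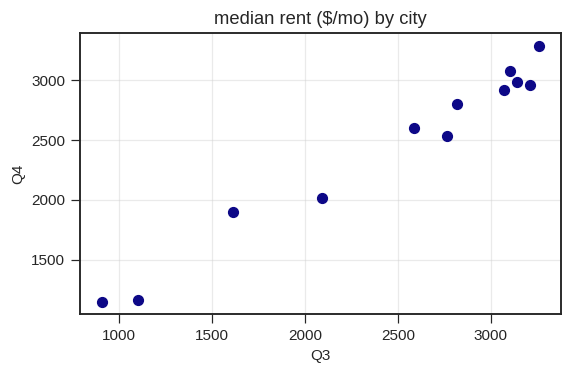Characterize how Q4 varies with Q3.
positive, strong

Points are positively correlated; strong (|r| ≈ 1.0).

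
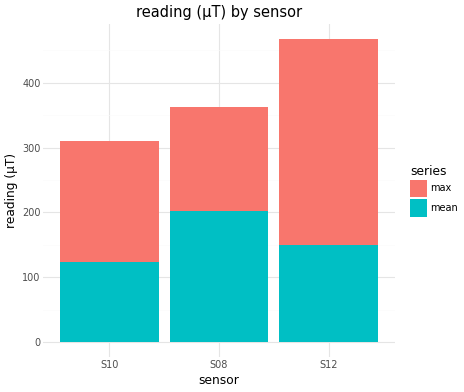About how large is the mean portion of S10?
mean top ≈ 100, bottom ≈ 0; segment ≈ 100.

≈ 100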